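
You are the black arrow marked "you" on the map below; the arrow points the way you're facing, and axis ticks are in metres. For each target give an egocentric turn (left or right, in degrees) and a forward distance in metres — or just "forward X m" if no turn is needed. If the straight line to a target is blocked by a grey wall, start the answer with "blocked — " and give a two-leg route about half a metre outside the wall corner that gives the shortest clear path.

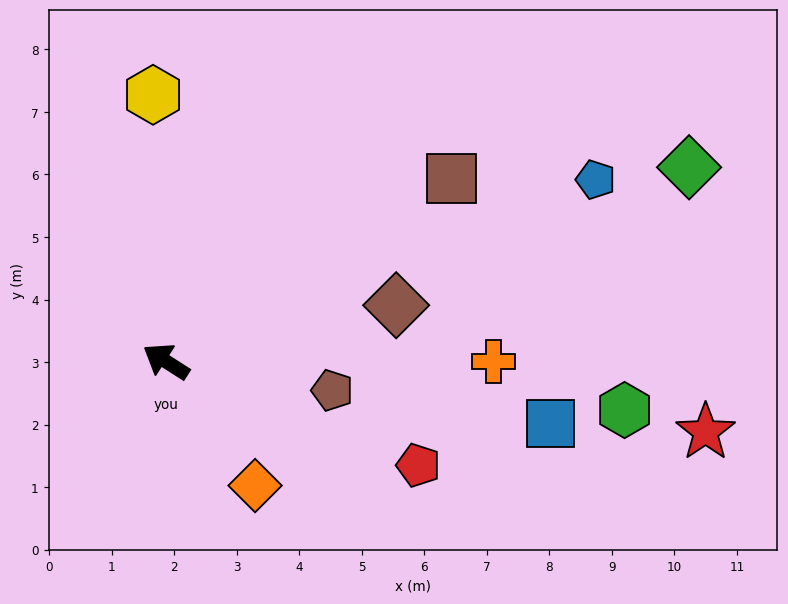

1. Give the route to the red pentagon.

turn right 170°, forward 4.4 m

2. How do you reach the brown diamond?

turn right 134°, forward 3.8 m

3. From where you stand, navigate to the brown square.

turn right 115°, forward 5.4 m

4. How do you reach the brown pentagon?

turn right 157°, forward 2.7 m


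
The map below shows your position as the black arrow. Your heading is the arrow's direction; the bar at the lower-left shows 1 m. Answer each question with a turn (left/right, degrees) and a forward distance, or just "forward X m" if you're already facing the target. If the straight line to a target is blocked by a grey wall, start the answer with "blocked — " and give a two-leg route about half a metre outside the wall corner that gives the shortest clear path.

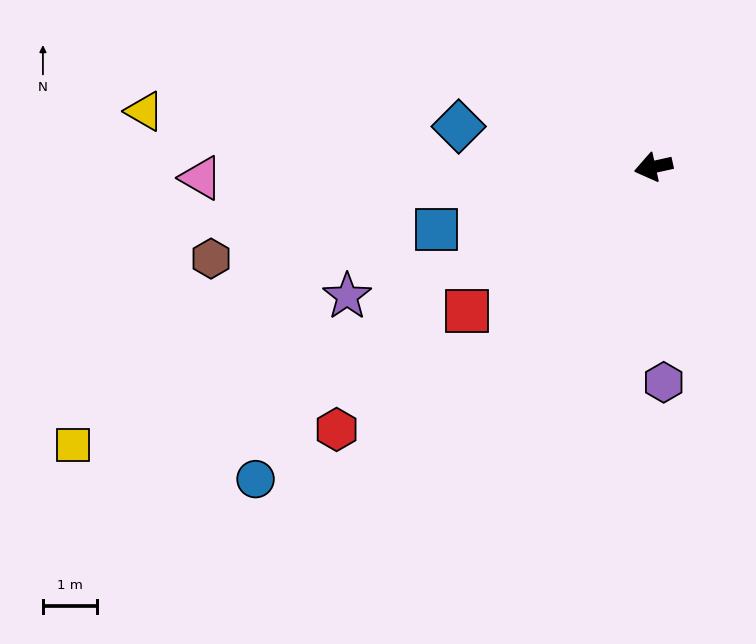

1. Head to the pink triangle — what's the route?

turn right 11°, forward 8.4 m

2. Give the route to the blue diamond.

turn right 24°, forward 3.7 m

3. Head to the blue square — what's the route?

turn left 4°, forward 4.2 m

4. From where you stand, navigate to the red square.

turn left 25°, forward 4.4 m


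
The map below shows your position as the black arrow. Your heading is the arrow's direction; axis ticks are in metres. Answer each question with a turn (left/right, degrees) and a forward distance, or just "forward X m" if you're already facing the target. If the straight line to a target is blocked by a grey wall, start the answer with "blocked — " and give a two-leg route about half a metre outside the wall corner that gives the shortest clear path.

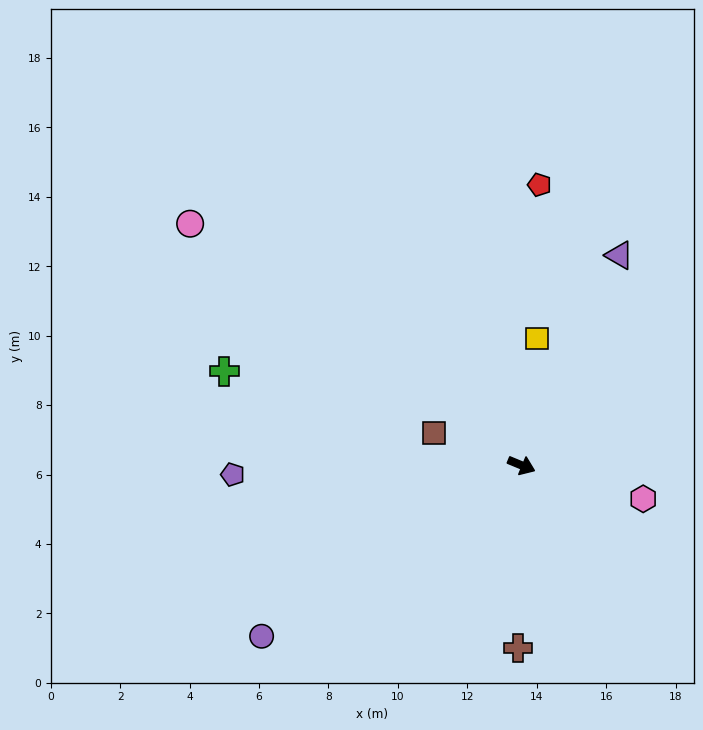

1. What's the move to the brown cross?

turn right 69°, forward 5.3 m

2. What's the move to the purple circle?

turn right 124°, forward 9.0 m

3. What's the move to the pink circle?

turn left 166°, forward 11.8 m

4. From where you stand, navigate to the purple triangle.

turn left 88°, forward 6.7 m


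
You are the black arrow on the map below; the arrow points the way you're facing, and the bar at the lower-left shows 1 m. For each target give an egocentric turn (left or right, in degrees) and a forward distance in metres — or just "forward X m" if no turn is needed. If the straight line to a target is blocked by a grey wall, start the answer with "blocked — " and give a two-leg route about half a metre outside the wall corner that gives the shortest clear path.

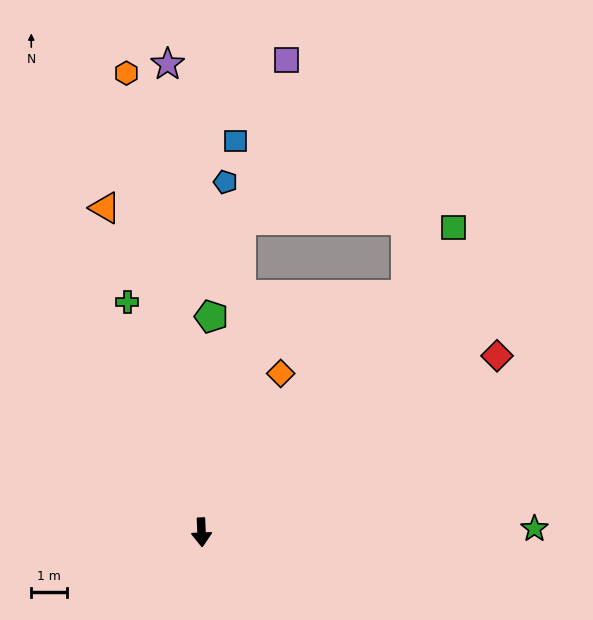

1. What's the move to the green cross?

turn right 165°, forward 6.8 m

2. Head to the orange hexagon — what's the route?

turn right 173°, forward 13.0 m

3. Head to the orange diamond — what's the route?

turn left 151°, forward 5.0 m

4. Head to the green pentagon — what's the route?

turn left 175°, forward 6.1 m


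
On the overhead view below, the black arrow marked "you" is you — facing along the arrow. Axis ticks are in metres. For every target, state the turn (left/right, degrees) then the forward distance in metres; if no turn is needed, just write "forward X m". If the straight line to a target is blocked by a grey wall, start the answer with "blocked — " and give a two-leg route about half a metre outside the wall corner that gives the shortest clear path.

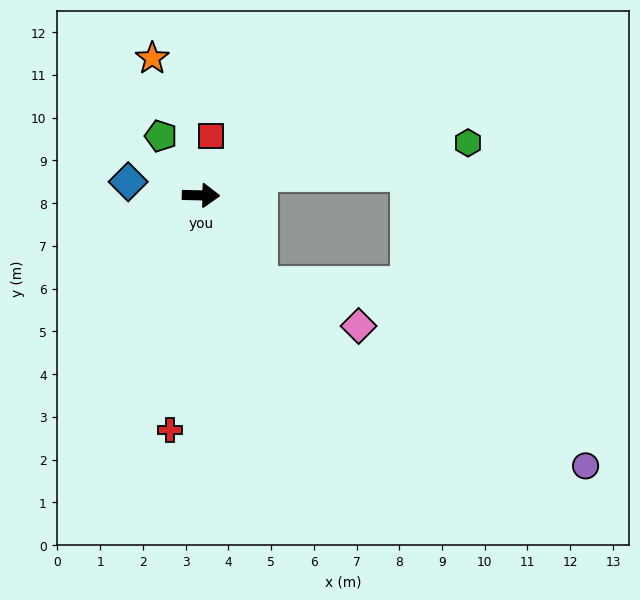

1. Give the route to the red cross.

turn right 96°, forward 5.5 m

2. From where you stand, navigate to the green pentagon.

turn left 125°, forward 1.7 m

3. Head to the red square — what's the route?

turn left 82°, forward 1.4 m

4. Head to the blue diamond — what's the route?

turn left 171°, forward 1.7 m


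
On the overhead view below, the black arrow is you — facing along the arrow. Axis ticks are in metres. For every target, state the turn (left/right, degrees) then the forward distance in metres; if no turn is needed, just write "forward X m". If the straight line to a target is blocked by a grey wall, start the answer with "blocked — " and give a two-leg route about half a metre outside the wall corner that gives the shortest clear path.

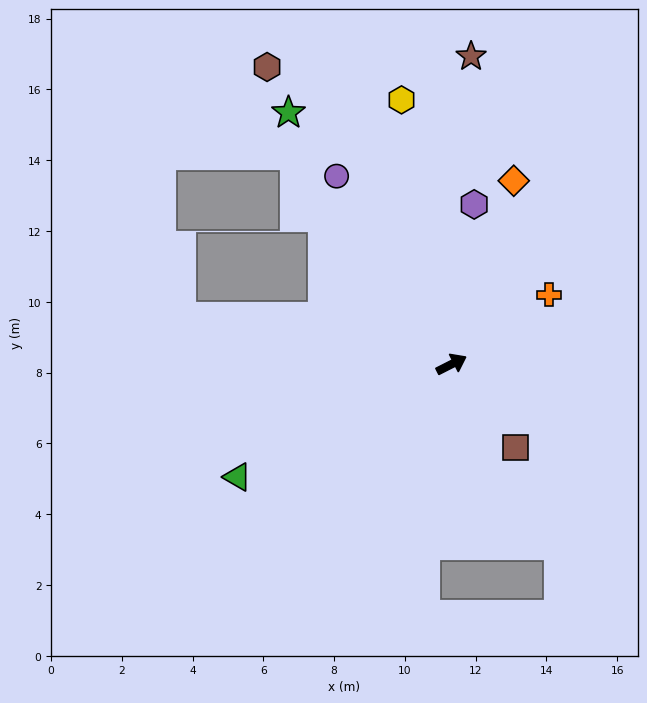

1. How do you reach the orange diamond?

turn left 44°, forward 5.5 m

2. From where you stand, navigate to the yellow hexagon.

turn left 74°, forward 7.6 m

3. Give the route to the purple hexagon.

turn left 55°, forward 4.6 m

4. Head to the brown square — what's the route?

turn right 79°, forward 3.0 m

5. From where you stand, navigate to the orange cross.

turn left 9°, forward 3.4 m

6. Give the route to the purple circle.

turn left 94°, forward 6.2 m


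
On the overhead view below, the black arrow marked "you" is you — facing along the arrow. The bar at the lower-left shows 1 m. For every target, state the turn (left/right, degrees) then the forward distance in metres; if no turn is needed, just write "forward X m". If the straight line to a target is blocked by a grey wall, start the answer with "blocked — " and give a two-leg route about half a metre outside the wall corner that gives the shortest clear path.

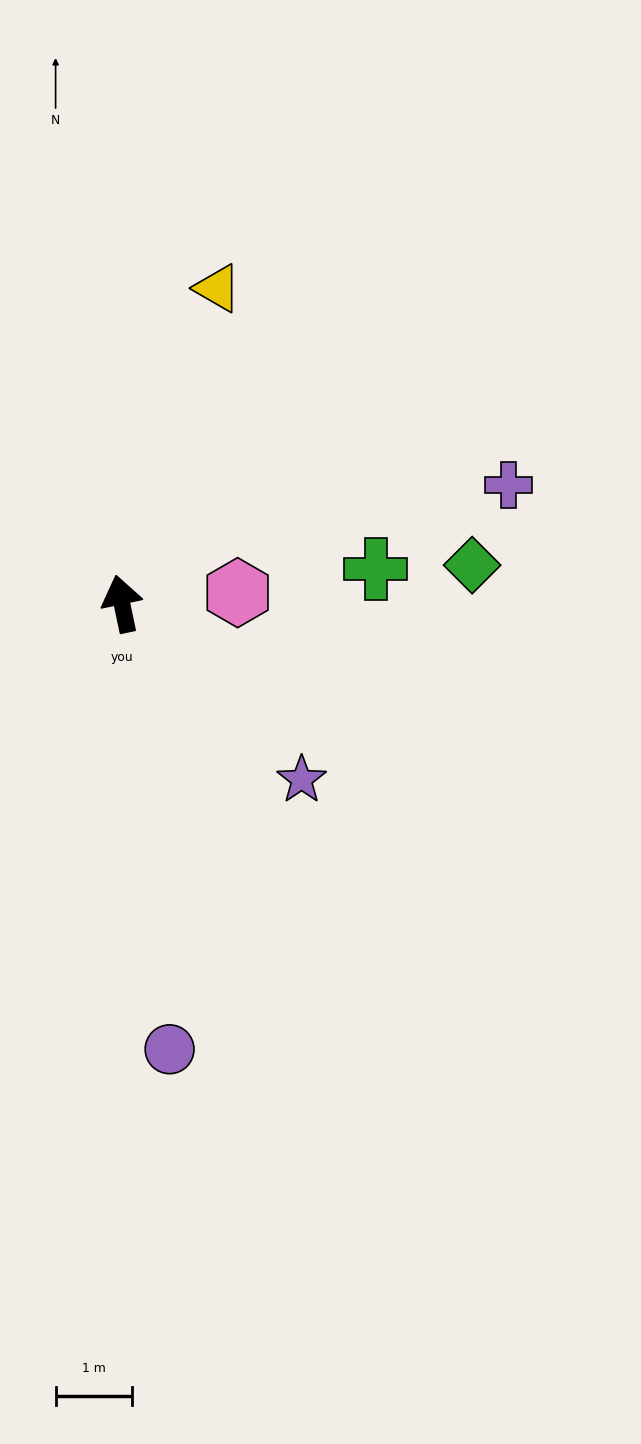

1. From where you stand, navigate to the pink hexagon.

turn right 96°, forward 1.5 m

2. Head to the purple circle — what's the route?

turn left 174°, forward 5.9 m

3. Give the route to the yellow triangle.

turn right 29°, forward 4.3 m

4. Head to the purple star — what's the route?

turn right 146°, forward 3.3 m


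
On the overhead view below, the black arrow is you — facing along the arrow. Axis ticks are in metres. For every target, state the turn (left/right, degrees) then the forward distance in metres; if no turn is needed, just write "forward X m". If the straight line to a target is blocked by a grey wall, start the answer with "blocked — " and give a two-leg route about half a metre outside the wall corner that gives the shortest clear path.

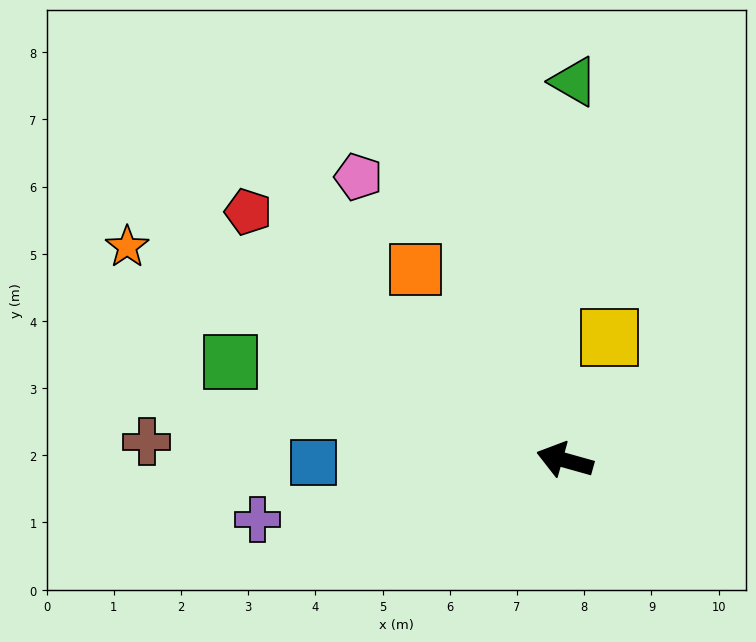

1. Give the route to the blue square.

turn left 16°, forward 3.7 m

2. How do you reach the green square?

forward 5.2 m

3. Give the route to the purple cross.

turn left 27°, forward 4.7 m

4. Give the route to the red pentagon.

turn right 22°, forward 6.0 m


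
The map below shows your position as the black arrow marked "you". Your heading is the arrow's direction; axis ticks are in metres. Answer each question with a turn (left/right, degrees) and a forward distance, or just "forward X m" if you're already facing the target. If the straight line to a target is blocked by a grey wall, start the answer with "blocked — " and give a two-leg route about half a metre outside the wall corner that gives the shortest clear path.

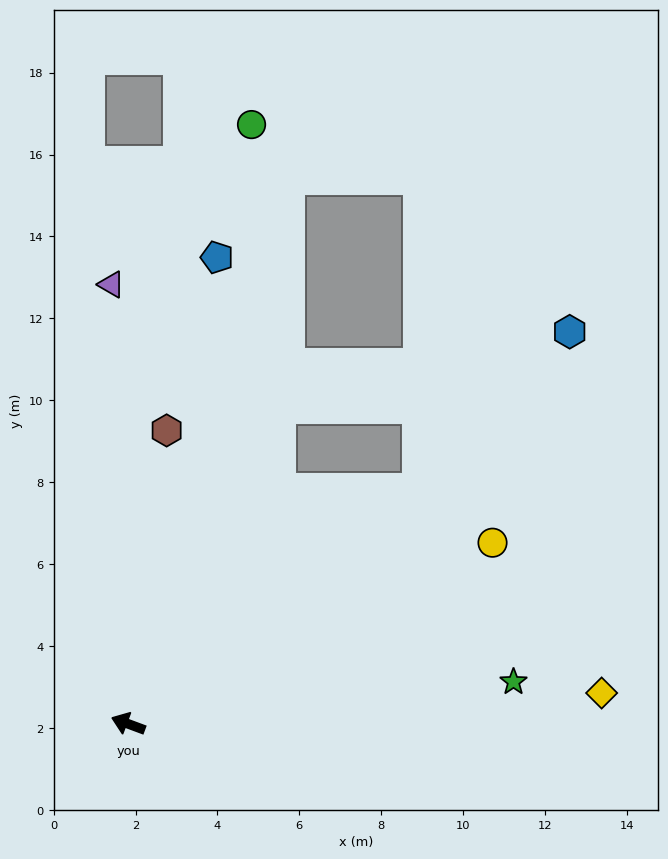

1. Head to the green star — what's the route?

turn right 153°, forward 9.5 m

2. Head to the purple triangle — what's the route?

turn right 67°, forward 10.7 m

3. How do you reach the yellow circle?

turn right 133°, forward 9.9 m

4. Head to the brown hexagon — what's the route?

turn right 77°, forward 7.2 m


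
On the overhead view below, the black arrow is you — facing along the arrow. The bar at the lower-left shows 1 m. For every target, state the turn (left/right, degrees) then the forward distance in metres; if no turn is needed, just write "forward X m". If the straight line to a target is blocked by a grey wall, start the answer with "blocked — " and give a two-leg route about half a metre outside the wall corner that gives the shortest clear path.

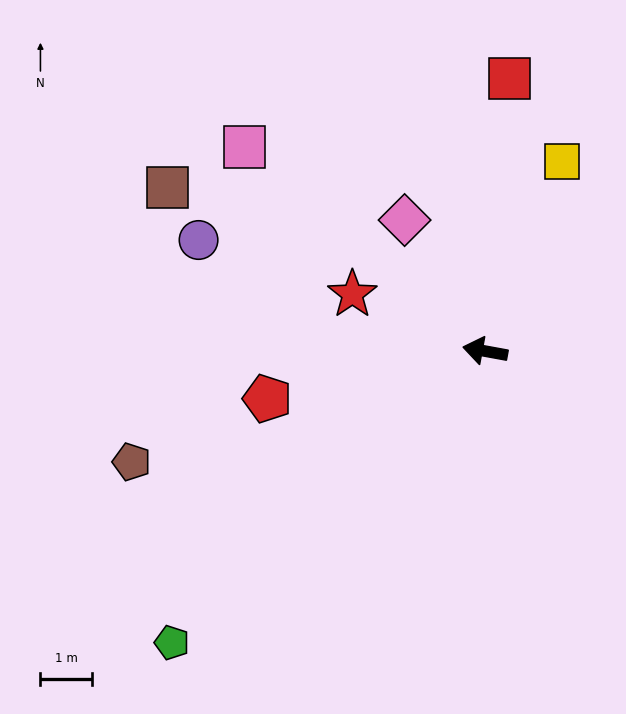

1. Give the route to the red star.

turn right 13°, forward 2.8 m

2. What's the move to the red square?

turn right 85°, forward 5.3 m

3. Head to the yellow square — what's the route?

turn right 102°, forward 4.0 m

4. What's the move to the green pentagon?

turn left 53°, forward 8.3 m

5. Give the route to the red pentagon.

turn left 23°, forward 4.3 m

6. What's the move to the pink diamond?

turn right 48°, forward 3.0 m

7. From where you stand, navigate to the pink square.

turn right 30°, forward 6.1 m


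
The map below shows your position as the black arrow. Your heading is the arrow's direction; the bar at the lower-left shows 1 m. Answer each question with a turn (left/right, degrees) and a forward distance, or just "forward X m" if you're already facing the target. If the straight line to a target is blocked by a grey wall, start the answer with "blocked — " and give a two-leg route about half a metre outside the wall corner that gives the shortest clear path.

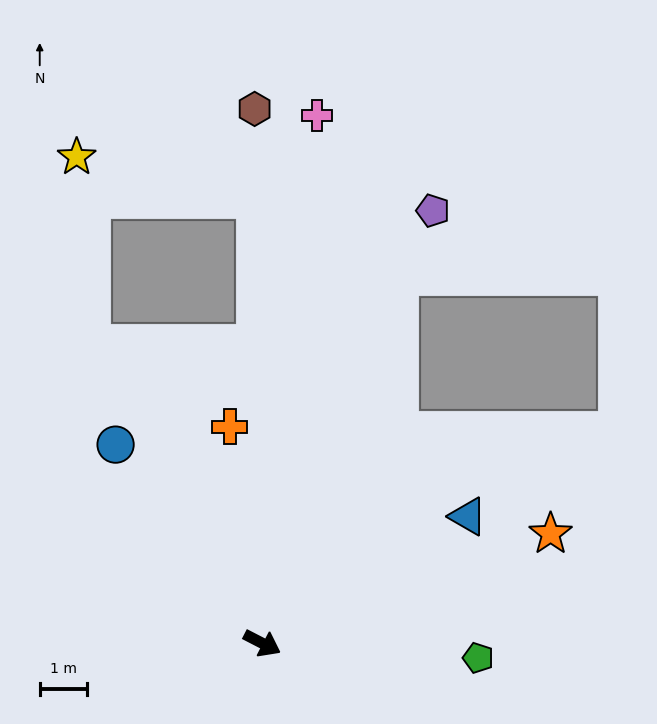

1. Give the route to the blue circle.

turn left 154°, forward 5.2 m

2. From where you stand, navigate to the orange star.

turn left 48°, forward 6.5 m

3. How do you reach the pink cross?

turn left 111°, forward 11.2 m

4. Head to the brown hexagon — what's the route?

turn left 118°, forward 11.2 m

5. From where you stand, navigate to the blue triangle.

turn left 59°, forward 5.1 m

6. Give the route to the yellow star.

blocked — turn left 147°, forward 7.2 m, then turn right 25°, forward 4.0 m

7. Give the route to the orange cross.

turn left 126°, forward 4.6 m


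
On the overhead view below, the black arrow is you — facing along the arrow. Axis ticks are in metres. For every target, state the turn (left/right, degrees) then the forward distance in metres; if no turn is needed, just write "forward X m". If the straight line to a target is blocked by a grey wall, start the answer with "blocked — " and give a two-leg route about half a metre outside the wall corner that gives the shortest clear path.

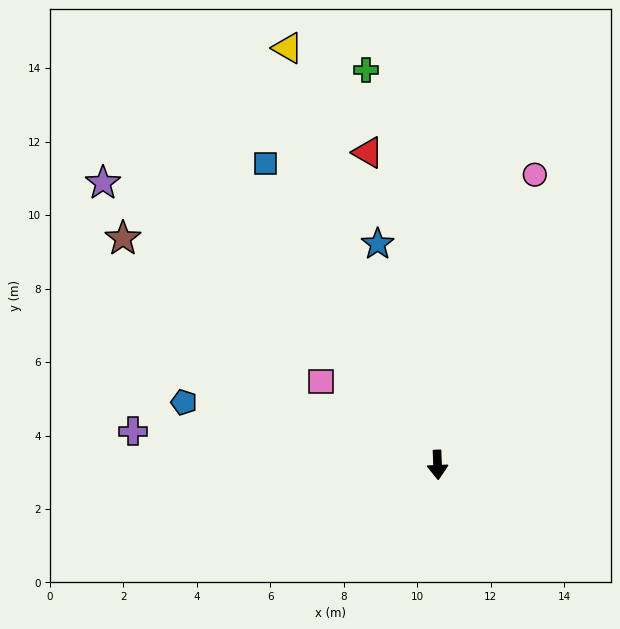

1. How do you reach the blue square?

turn right 153°, forward 9.5 m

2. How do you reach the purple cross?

turn right 99°, forward 8.3 m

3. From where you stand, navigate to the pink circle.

turn left 159°, forward 8.3 m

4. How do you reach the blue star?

turn right 167°, forward 6.2 m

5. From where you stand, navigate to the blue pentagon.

turn right 106°, forward 7.1 m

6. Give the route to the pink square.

turn right 128°, forward 3.9 m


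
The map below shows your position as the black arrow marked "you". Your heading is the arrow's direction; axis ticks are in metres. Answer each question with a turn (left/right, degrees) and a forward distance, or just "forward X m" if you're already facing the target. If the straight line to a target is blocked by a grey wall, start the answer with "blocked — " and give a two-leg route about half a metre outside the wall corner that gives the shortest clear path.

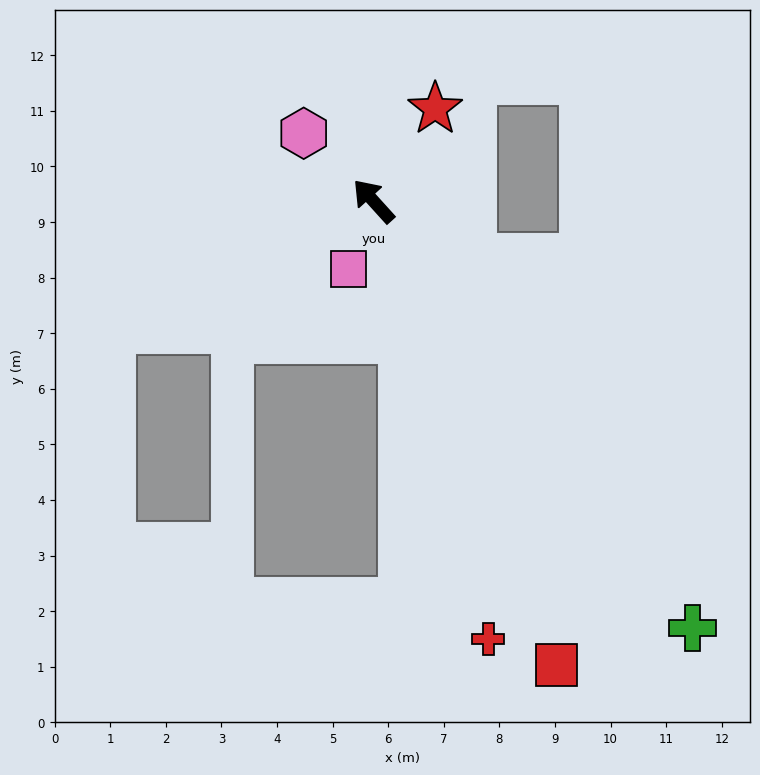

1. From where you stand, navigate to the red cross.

turn left 153°, forward 8.1 m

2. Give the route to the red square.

turn left 159°, forward 9.0 m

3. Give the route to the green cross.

turn left 175°, forward 9.6 m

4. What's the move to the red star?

turn right 76°, forward 2.0 m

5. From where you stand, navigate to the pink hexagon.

turn left 4°, forward 1.7 m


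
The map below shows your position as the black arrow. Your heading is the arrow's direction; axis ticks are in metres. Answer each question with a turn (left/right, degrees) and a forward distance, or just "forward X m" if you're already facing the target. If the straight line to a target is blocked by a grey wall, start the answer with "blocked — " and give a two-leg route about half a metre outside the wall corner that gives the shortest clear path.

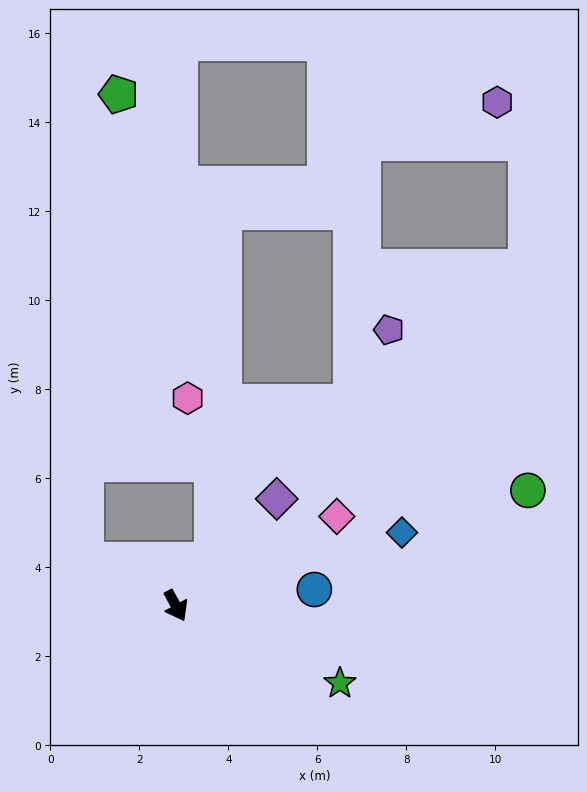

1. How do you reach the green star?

turn left 36°, forward 4.1 m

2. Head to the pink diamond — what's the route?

turn left 91°, forward 4.1 m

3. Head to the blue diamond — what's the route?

turn left 79°, forward 5.3 m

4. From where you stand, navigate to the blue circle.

turn left 68°, forward 3.1 m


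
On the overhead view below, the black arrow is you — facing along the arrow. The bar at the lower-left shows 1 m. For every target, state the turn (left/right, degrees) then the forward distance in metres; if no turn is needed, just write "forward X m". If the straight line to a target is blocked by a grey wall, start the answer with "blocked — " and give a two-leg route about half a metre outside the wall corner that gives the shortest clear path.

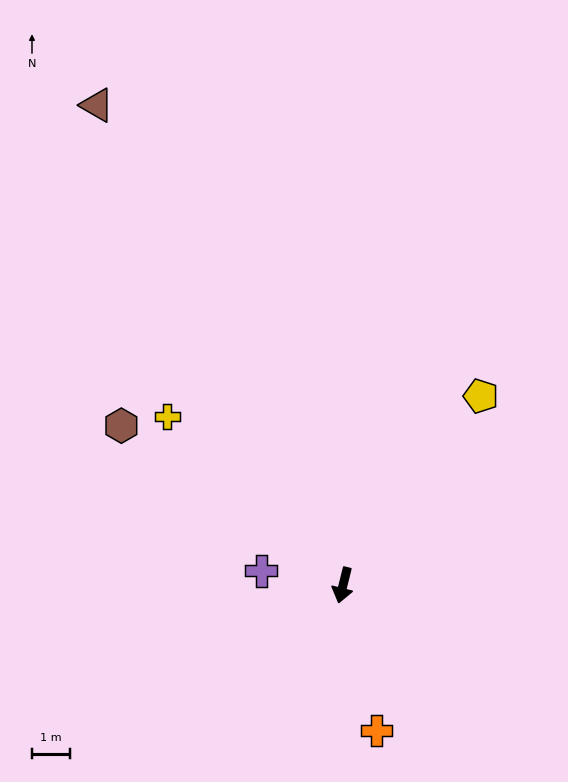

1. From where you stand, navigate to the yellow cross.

turn right 120°, forward 6.4 m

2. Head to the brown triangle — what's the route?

turn right 139°, forward 14.1 m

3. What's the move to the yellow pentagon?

turn left 158°, forward 6.1 m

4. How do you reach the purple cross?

turn right 86°, forward 2.2 m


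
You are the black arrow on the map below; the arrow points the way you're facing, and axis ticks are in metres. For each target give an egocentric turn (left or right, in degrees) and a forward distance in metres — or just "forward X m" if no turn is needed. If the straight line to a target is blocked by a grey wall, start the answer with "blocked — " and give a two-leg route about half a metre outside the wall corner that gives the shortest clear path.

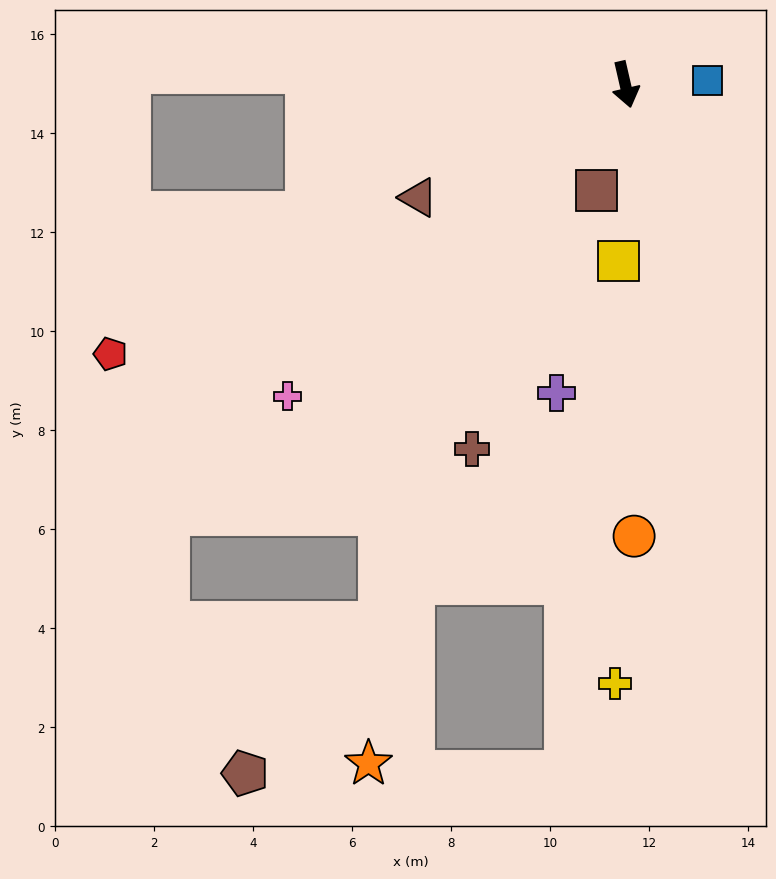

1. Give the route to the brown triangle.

turn right 74°, forward 4.8 m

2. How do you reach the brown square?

turn right 28°, forward 2.2 m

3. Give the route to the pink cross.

turn right 60°, forward 9.3 m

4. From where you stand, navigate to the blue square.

turn left 80°, forward 1.7 m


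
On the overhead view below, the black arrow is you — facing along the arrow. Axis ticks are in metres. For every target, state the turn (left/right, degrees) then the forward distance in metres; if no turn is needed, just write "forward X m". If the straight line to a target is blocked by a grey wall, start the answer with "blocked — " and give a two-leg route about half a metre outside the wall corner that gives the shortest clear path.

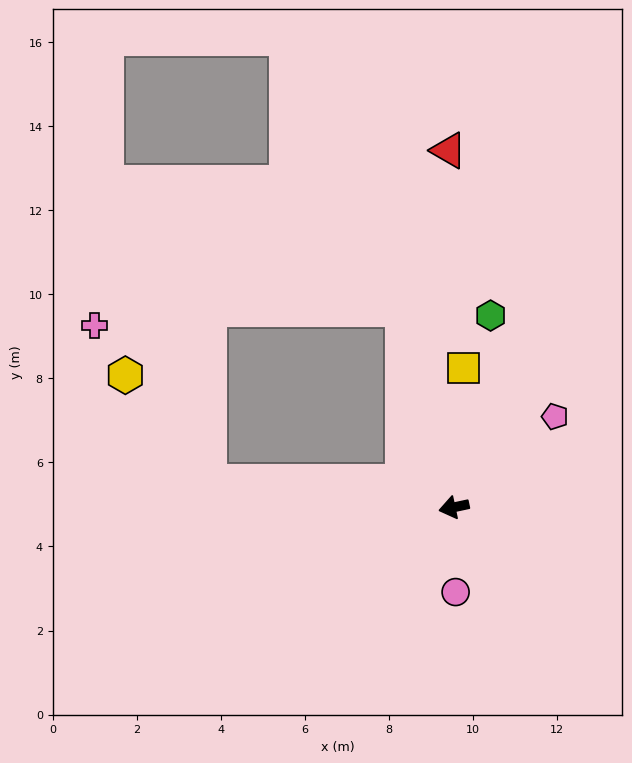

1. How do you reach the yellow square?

turn right 106°, forward 3.3 m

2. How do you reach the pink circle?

turn left 79°, forward 2.0 m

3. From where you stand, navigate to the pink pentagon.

turn right 150°, forward 3.2 m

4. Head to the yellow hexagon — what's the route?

blocked — turn right 18°, forward 5.9 m, then turn right 46°, forward 3.2 m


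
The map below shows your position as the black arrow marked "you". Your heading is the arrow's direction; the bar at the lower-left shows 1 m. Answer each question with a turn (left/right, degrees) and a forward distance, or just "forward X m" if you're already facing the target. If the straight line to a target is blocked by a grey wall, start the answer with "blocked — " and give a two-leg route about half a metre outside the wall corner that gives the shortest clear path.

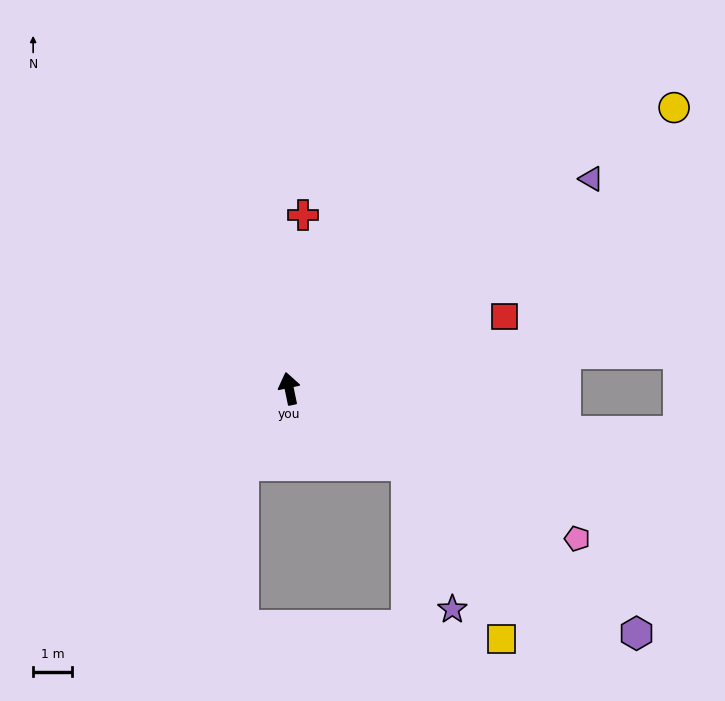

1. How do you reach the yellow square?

blocked — turn right 135°, forward 3.6 m, then turn right 28°, forward 5.1 m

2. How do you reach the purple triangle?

turn right 67°, forward 9.5 m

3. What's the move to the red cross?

turn right 16°, forward 4.5 m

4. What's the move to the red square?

turn right 83°, forward 5.8 m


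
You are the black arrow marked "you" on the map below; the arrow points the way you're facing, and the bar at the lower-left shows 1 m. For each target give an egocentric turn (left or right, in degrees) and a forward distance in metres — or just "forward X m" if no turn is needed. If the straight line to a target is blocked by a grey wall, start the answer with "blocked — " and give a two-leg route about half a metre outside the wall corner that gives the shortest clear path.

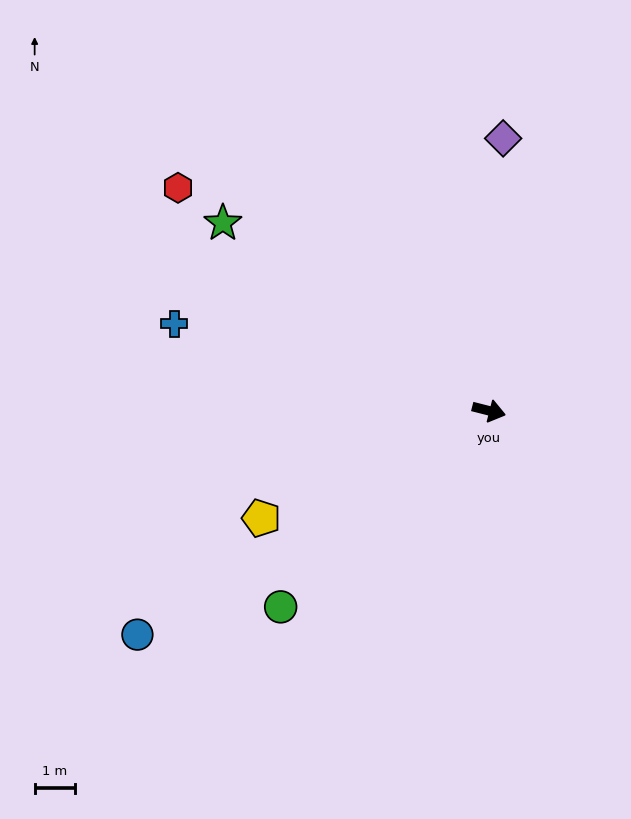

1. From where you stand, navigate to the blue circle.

turn right 133°, forward 10.3 m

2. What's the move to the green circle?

turn right 122°, forward 7.1 m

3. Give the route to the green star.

turn left 159°, forward 8.1 m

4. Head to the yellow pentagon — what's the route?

turn right 140°, forward 6.2 m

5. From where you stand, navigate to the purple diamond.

turn left 101°, forward 6.8 m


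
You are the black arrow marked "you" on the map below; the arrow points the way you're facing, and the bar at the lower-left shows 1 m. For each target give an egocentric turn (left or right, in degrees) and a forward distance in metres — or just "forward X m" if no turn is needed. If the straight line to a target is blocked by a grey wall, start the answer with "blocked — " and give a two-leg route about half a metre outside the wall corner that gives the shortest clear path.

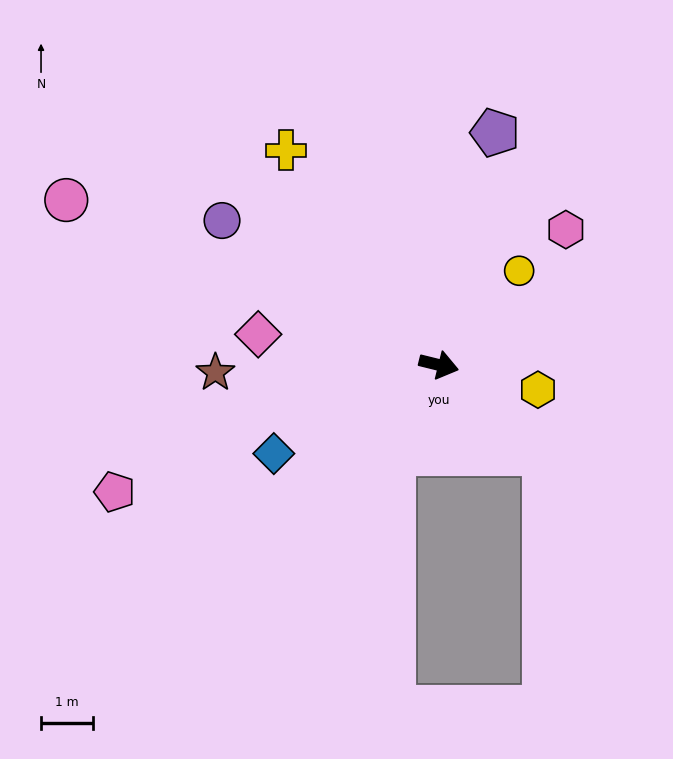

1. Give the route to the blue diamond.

turn right 138°, forward 3.6 m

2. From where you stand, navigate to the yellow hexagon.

forward 2.0 m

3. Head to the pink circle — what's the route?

turn left 170°, forward 7.8 m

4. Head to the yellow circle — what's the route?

turn left 63°, forward 2.4 m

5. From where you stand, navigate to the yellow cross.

turn left 139°, forward 5.1 m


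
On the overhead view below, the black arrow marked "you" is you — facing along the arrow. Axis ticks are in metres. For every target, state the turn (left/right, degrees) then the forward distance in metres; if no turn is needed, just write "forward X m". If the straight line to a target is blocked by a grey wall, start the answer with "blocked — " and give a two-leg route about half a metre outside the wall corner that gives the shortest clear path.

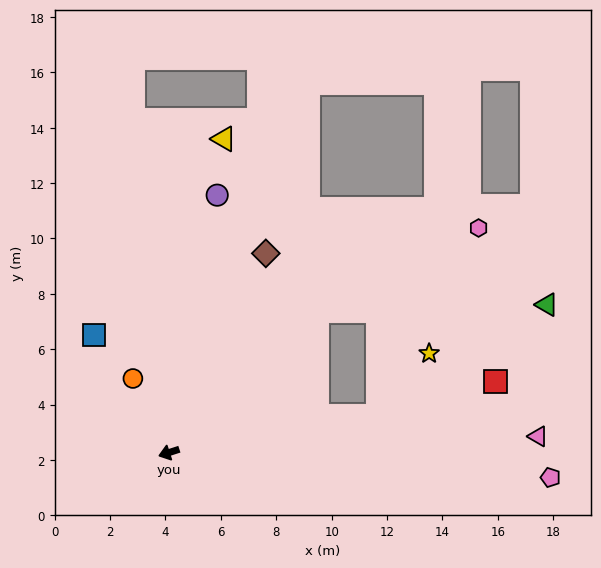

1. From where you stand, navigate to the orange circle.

turn right 82°, forward 3.0 m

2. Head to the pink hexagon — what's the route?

blocked — turn right 155°, forward 7.4 m, then turn right 15°, forward 6.6 m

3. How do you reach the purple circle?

turn right 119°, forward 9.5 m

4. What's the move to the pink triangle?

turn left 165°, forward 13.3 m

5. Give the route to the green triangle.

blocked — turn left 172°, forward 7.6 m, then turn left 23°, forward 7.3 m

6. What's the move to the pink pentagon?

turn left 158°, forward 13.8 m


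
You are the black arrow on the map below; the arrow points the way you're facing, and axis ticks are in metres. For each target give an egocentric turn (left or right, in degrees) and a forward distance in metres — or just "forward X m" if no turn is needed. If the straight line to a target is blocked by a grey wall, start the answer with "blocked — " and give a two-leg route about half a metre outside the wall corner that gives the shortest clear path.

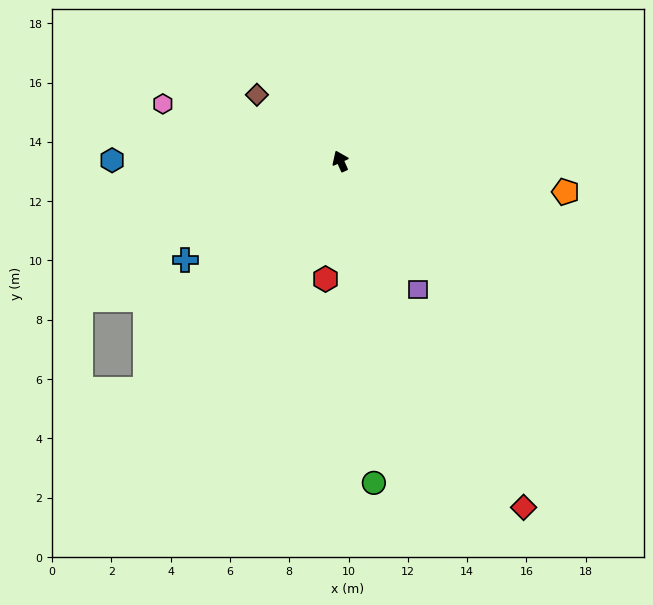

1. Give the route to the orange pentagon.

turn right 122°, forward 7.7 m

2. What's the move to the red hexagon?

turn left 149°, forward 4.0 m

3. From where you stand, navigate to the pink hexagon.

turn left 48°, forward 6.3 m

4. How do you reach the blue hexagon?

turn left 66°, forward 7.7 m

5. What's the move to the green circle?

turn left 162°, forward 10.9 m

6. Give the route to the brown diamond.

turn left 28°, forward 3.6 m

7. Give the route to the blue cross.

turn left 98°, forward 6.2 m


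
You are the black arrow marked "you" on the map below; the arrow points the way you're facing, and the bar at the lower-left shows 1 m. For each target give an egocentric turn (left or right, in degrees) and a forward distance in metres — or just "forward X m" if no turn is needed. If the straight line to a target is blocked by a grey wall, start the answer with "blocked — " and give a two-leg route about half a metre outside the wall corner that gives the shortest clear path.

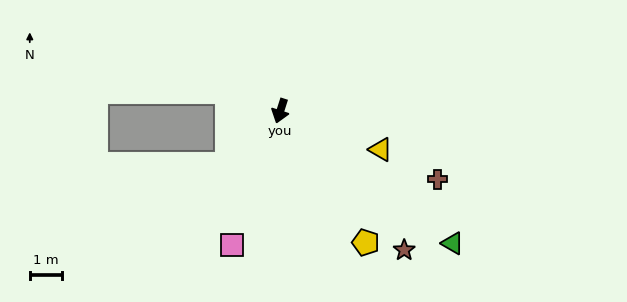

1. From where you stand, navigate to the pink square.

turn right 2°, forward 4.5 m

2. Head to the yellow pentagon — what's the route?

turn left 51°, forward 4.9 m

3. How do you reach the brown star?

turn left 59°, forward 5.8 m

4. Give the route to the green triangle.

turn left 70°, forward 6.8 m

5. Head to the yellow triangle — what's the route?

turn left 87°, forward 3.4 m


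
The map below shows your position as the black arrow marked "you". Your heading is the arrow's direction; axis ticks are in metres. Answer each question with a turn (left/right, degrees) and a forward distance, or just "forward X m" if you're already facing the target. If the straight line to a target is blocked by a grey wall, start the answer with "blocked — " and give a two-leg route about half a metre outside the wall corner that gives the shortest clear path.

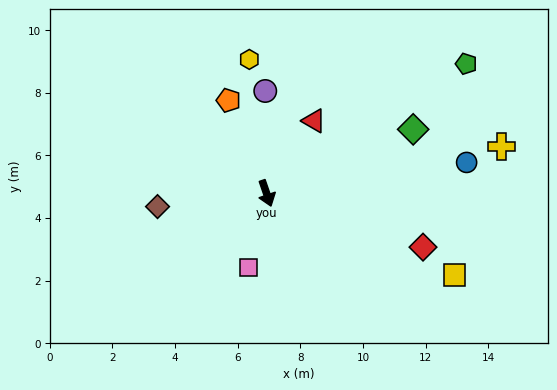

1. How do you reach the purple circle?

turn left 162°, forward 3.3 m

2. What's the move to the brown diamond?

turn right 102°, forward 3.5 m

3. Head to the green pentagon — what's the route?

turn left 104°, forward 7.6 m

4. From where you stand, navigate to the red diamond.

turn left 52°, forward 5.3 m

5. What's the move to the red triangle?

turn left 128°, forward 2.8 m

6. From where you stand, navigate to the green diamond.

turn left 95°, forward 5.1 m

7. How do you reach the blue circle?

turn left 80°, forward 6.5 m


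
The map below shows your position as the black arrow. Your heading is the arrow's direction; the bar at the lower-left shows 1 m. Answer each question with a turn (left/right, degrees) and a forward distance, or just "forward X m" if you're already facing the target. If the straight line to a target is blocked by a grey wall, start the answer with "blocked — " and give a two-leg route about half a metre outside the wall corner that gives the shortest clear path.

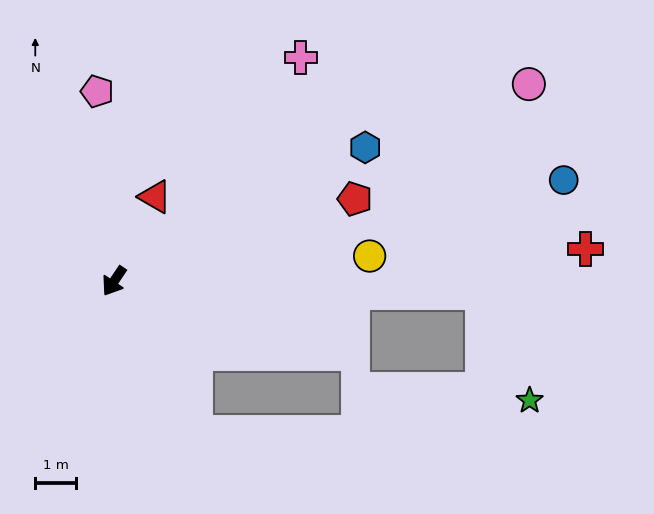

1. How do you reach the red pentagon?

turn left 143°, forward 6.2 m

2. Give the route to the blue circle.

turn left 137°, forward 11.3 m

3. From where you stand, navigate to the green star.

blocked — turn left 122°, forward 9.0 m, then turn right 64°, forward 2.9 m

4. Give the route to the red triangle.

turn right 172°, forward 2.3 m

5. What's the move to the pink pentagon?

turn right 141°, forward 4.7 m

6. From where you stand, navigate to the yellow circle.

turn left 130°, forward 6.3 m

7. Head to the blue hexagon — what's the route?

turn left 152°, forward 7.0 m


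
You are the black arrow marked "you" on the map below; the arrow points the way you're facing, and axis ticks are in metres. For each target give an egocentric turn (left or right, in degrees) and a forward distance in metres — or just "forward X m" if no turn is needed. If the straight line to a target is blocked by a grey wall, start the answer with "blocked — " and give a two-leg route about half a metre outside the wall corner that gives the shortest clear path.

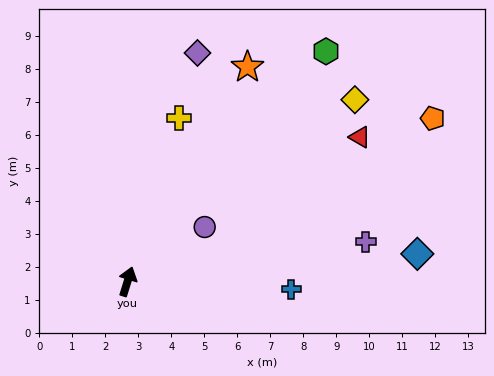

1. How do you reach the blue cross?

turn right 75°, forward 5.0 m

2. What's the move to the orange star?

turn right 12°, forward 7.5 m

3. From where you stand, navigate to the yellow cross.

forward 5.2 m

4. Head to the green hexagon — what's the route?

turn right 23°, forward 9.2 m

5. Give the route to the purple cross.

turn right 63°, forward 7.3 m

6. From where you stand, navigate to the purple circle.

turn right 37°, forward 2.9 m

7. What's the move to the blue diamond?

turn right 67°, forward 8.8 m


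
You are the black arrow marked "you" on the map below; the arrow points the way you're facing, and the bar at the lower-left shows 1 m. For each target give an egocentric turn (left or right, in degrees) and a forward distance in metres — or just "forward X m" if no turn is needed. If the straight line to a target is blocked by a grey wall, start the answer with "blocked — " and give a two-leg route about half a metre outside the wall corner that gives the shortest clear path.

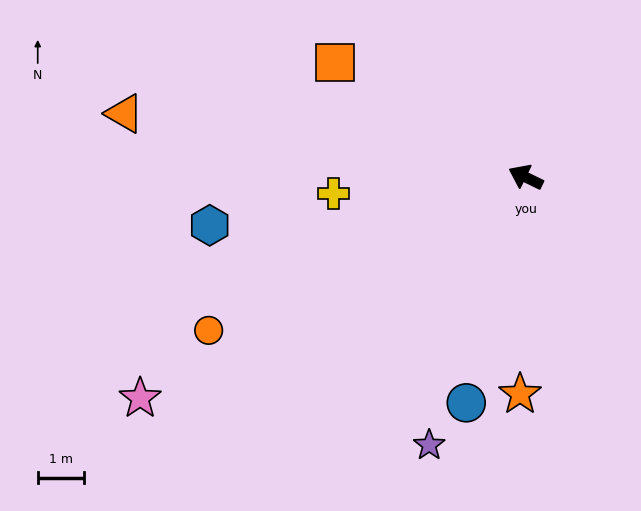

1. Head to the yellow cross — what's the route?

turn left 31°, forward 4.2 m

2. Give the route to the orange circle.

turn left 52°, forward 7.6 m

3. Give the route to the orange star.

turn left 114°, forward 4.7 m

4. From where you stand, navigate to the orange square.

turn right 5°, forward 4.8 m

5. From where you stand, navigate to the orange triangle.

turn left 17°, forward 8.8 m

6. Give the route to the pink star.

turn left 56°, forward 9.6 m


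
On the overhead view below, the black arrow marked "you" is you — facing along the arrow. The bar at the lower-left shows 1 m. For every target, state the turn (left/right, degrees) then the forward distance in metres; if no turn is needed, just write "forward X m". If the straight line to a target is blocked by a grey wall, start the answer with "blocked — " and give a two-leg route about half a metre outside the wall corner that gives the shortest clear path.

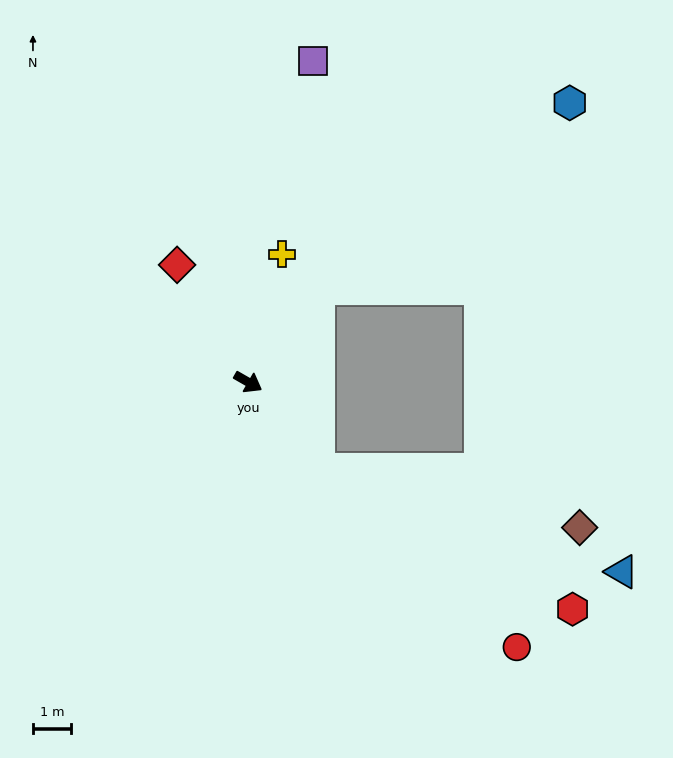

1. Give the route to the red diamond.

turn left 151°, forward 3.6 m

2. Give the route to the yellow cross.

turn left 105°, forward 3.5 m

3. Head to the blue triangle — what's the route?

blocked — turn right 21°, forward 3.0 m, then turn left 32°, forward 8.4 m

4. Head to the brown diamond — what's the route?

blocked — turn right 21°, forward 3.0 m, then turn left 38°, forward 7.0 m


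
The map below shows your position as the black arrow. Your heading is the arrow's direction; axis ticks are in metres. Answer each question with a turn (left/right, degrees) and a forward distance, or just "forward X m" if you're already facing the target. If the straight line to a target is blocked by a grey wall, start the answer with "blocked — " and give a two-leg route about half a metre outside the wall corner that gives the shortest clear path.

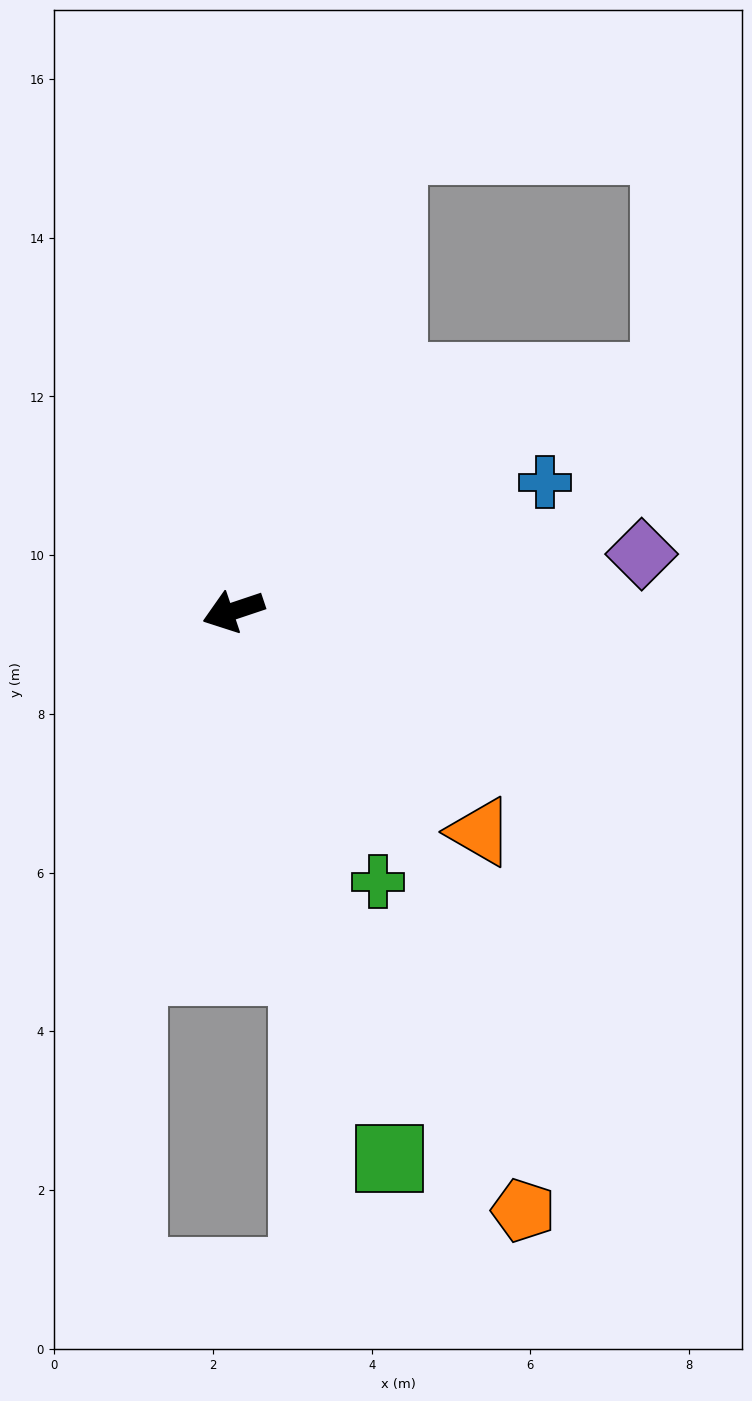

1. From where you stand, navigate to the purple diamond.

turn left 169°, forward 5.2 m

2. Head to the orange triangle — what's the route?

turn left 120°, forward 4.2 m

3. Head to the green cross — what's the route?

turn left 100°, forward 3.9 m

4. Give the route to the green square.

turn left 87°, forward 7.2 m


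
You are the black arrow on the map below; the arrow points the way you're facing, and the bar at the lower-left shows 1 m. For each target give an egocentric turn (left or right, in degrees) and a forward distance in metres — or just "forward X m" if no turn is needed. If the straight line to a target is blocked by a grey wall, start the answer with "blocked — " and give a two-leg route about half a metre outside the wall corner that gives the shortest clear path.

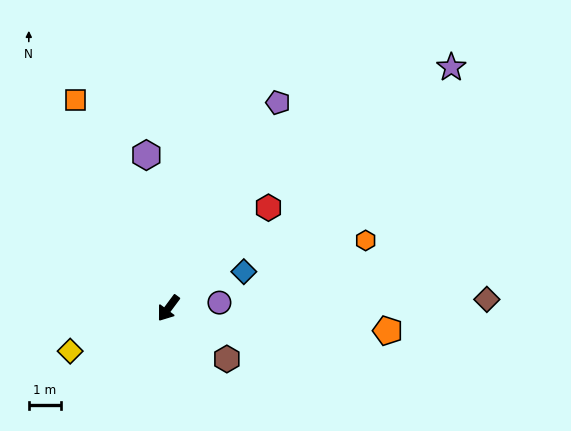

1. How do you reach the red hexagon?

turn left 172°, forward 4.4 m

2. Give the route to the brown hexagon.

turn left 86°, forward 2.4 m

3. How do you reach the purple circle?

turn left 133°, forward 1.6 m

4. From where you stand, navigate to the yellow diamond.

turn right 30°, forward 3.3 m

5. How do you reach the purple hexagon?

turn right 135°, forward 4.8 m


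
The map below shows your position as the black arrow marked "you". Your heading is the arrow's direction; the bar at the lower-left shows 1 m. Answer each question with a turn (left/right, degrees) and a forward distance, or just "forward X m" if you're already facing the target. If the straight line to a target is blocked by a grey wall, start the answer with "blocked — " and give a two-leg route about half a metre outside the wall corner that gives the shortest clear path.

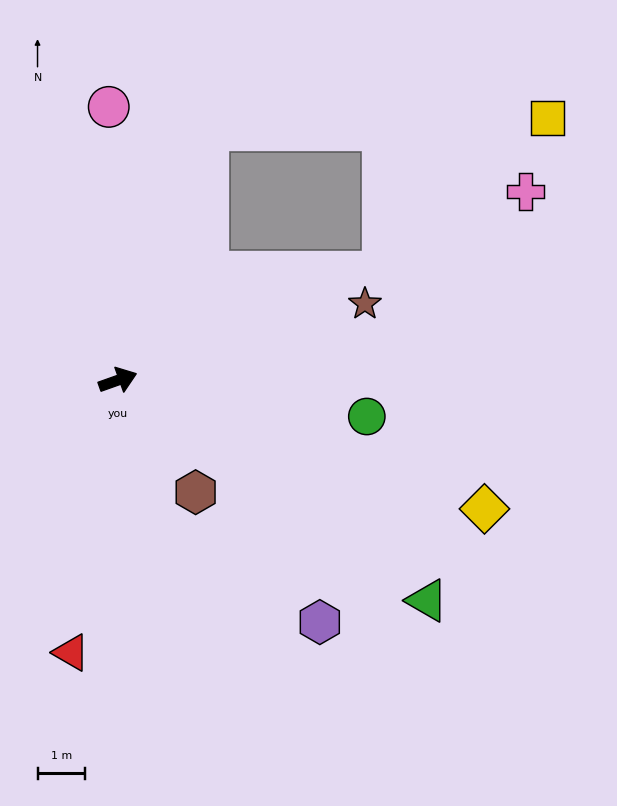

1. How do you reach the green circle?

turn right 28°, forward 5.3 m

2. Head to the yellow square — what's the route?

blocked — turn left 50°, forward 5.6 m, then turn right 67°, forward 7.1 m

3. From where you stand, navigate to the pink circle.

turn left 72°, forward 5.7 m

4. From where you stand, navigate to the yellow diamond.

turn right 39°, forward 8.1 m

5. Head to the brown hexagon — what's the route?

turn right 75°, forward 2.8 m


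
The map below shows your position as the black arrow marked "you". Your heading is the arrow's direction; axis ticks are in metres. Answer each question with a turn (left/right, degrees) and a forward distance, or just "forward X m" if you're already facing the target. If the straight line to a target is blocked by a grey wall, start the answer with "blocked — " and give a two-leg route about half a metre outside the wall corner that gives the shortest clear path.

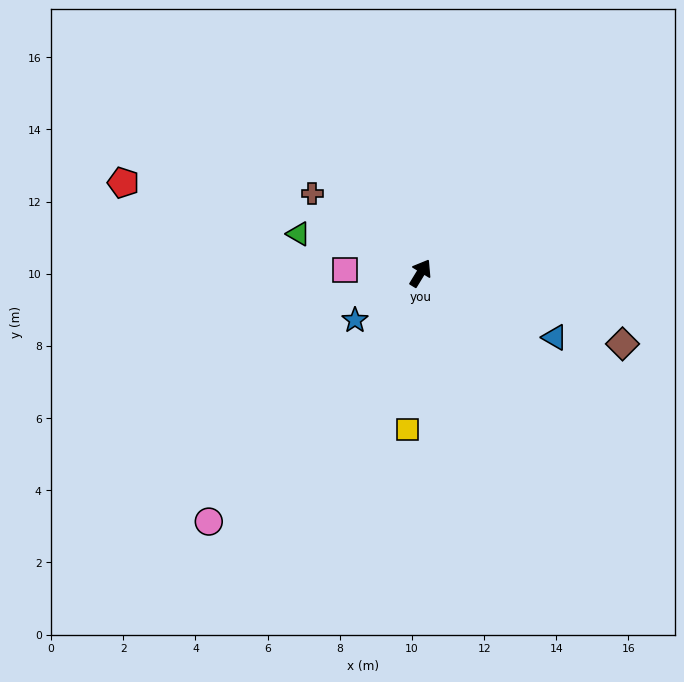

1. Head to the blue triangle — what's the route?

turn right 84°, forward 4.1 m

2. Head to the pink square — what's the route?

turn left 119°, forward 2.1 m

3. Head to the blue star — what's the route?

turn left 157°, forward 2.2 m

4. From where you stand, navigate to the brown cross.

turn left 85°, forward 3.7 m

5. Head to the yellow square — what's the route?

turn right 153°, forward 4.3 m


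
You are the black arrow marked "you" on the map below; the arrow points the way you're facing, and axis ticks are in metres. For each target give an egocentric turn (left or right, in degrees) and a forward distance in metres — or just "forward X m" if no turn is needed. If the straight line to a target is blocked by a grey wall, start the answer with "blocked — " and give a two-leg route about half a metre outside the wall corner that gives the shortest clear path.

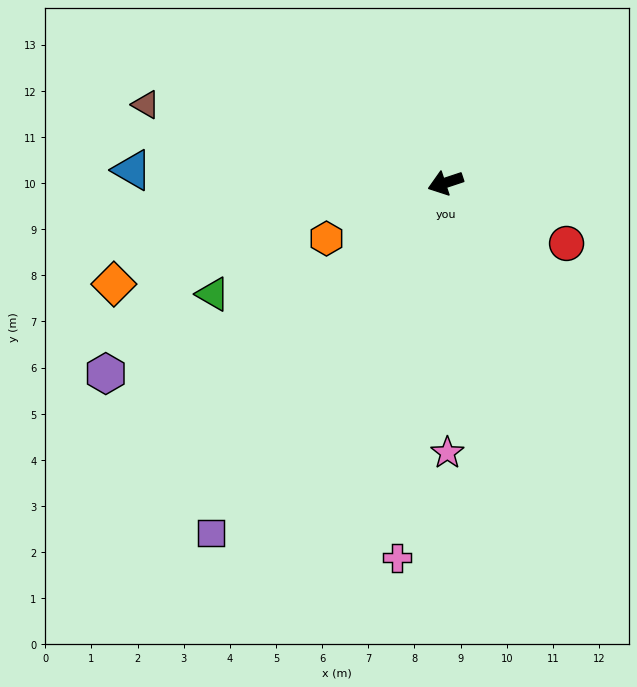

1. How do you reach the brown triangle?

turn right 33°, forward 6.7 m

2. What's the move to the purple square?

turn left 38°, forward 9.1 m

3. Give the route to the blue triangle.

turn right 21°, forward 6.8 m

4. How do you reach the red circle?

turn left 135°, forward 2.9 m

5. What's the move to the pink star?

turn left 72°, forward 5.9 m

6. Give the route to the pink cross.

turn left 64°, forward 8.2 m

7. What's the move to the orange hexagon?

turn left 7°, forward 2.8 m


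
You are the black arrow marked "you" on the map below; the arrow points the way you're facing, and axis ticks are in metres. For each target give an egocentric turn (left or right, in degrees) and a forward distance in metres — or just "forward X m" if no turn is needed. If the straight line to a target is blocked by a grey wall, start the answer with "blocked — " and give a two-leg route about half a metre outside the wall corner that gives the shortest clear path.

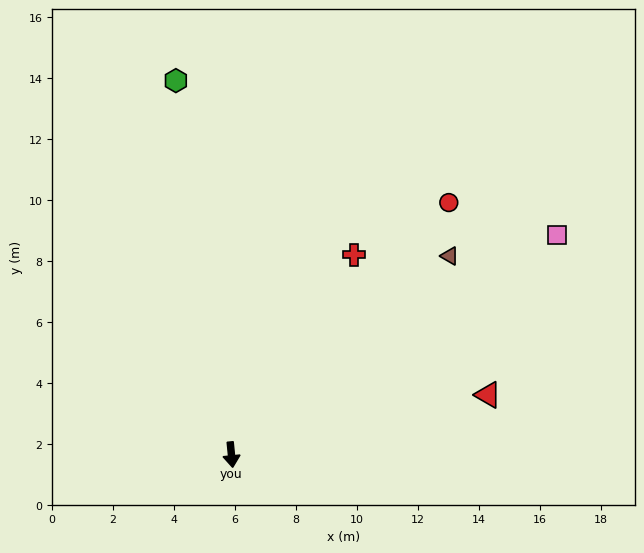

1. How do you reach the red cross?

turn left 143°, forward 7.7 m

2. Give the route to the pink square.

turn left 118°, forward 12.9 m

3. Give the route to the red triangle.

turn left 98°, forward 8.6 m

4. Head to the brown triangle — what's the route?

turn left 127°, forward 9.7 m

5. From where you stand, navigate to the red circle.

turn left 134°, forward 10.9 m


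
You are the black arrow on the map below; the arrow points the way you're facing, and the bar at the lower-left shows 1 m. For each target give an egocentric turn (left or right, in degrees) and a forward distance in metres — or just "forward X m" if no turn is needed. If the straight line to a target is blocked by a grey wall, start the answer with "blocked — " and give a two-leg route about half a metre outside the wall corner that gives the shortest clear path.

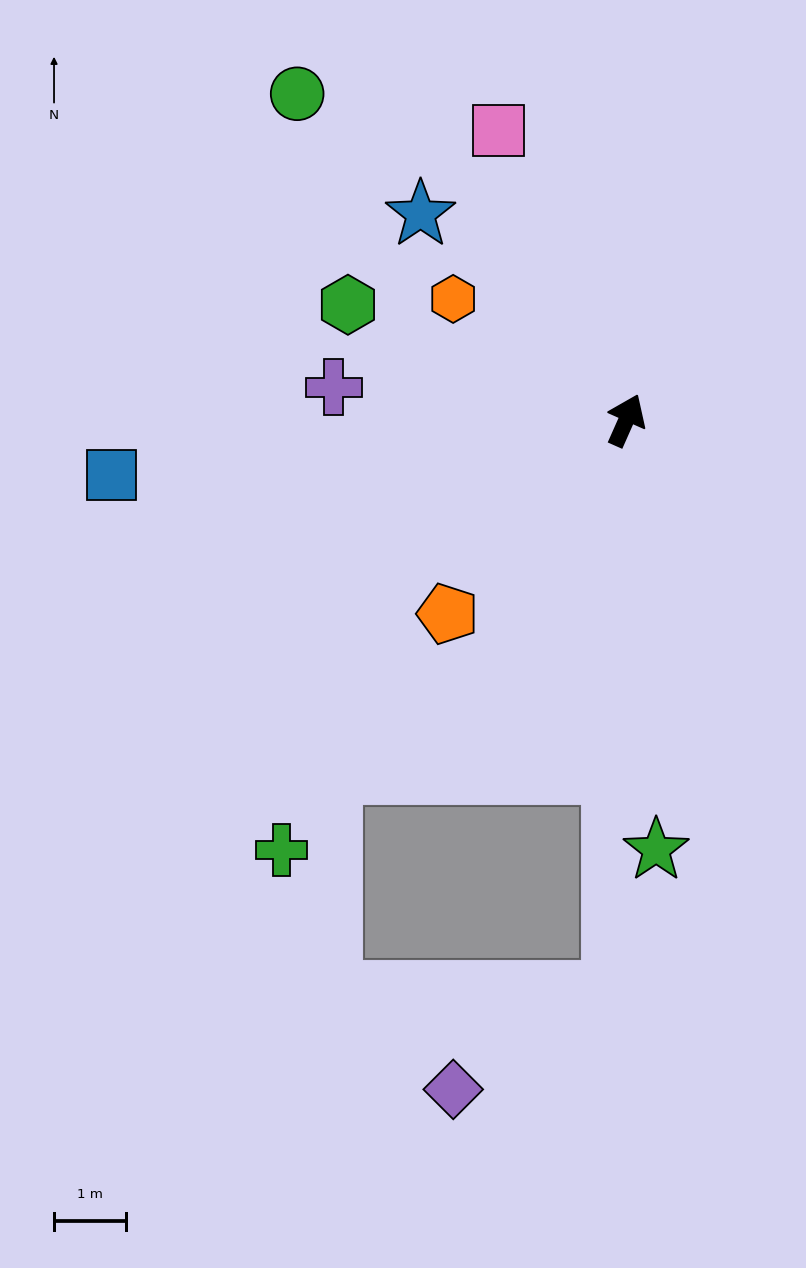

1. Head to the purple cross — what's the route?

turn left 107°, forward 4.1 m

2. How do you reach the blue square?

turn left 120°, forward 7.2 m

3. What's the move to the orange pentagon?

turn left 161°, forward 3.7 m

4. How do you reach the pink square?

turn left 48°, forward 4.4 m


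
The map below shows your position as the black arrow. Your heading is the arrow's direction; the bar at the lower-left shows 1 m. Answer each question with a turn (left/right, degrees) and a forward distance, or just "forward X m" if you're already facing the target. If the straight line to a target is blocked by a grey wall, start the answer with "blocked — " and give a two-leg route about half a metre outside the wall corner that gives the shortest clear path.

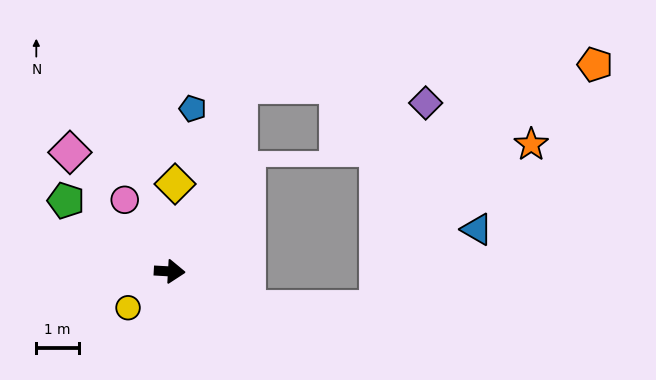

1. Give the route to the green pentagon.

turn left 149°, forward 3.0 m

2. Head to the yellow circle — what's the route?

turn right 136°, forward 1.3 m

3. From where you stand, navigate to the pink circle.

turn left 125°, forward 2.0 m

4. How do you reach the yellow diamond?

turn left 90°, forward 2.1 m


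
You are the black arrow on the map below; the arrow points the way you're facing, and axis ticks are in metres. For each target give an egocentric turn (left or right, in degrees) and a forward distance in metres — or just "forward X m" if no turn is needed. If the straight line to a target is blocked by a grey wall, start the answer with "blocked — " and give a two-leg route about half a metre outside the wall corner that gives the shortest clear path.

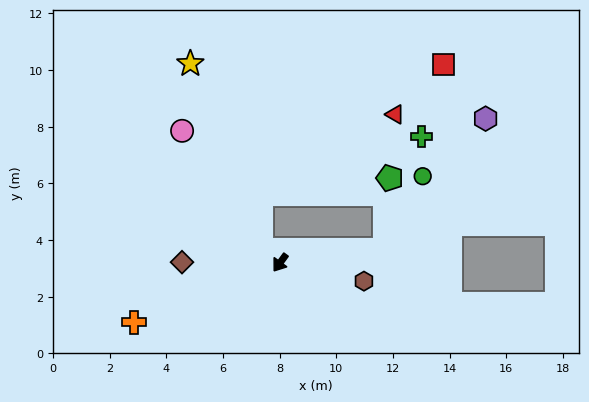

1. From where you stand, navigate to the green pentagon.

blocked — turn left 133°, forward 3.7 m, then turn left 79°, forward 2.5 m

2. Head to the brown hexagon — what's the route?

turn left 114°, forward 3.0 m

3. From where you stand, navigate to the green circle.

blocked — turn left 133°, forward 3.7 m, then turn left 56°, forward 2.9 m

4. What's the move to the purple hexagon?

blocked — turn left 133°, forward 3.7 m, then turn left 45°, forward 5.8 m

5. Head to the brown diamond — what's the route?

turn right 54°, forward 3.5 m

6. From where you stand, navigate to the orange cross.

turn right 32°, forward 5.6 m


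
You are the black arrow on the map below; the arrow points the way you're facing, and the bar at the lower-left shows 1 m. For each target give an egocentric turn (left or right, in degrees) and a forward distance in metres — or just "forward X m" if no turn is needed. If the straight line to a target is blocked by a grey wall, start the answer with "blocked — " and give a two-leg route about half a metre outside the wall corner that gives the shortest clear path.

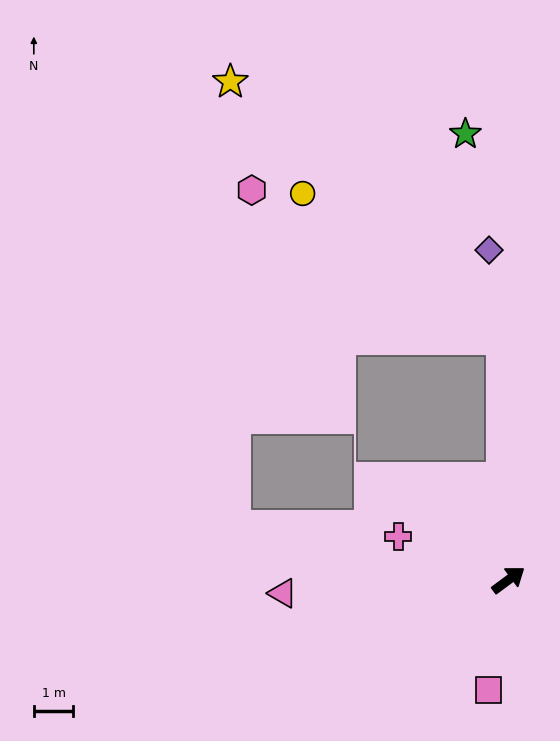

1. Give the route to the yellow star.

blocked — turn left 55°, forward 6.1 m, then turn left 45°, forward 9.4 m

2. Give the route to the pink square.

turn right 137°, forward 2.8 m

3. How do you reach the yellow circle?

blocked — turn left 55°, forward 6.1 m, then turn left 53°, forward 6.2 m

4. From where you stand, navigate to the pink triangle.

turn left 147°, forward 5.7 m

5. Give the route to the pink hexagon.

blocked — turn left 55°, forward 6.1 m, then turn left 58°, forward 7.3 m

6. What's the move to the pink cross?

turn left 122°, forward 3.0 m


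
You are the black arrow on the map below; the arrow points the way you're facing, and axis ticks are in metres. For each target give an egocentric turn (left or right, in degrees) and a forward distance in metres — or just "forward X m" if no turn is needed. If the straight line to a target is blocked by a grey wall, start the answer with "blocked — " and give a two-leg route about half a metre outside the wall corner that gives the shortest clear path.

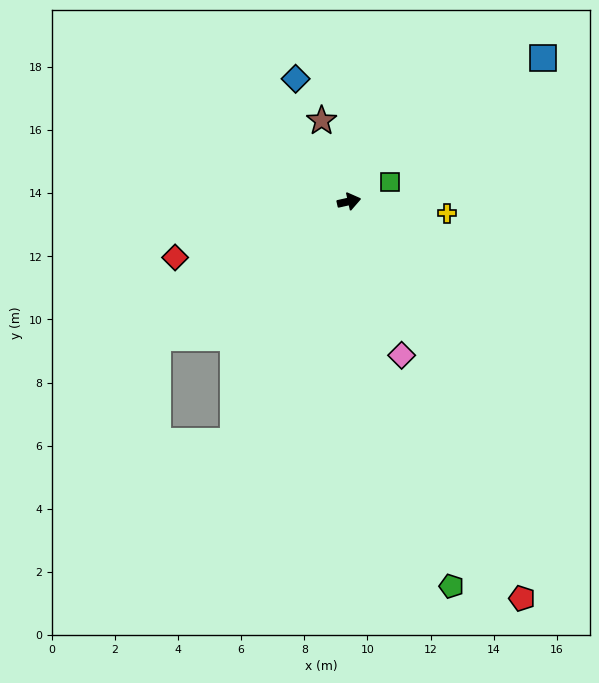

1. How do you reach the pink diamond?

turn right 84°, forward 5.2 m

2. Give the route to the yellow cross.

turn right 19°, forward 3.1 m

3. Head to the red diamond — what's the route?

turn right 175°, forward 5.8 m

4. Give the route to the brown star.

turn left 96°, forward 2.7 m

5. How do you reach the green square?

turn left 13°, forward 1.4 m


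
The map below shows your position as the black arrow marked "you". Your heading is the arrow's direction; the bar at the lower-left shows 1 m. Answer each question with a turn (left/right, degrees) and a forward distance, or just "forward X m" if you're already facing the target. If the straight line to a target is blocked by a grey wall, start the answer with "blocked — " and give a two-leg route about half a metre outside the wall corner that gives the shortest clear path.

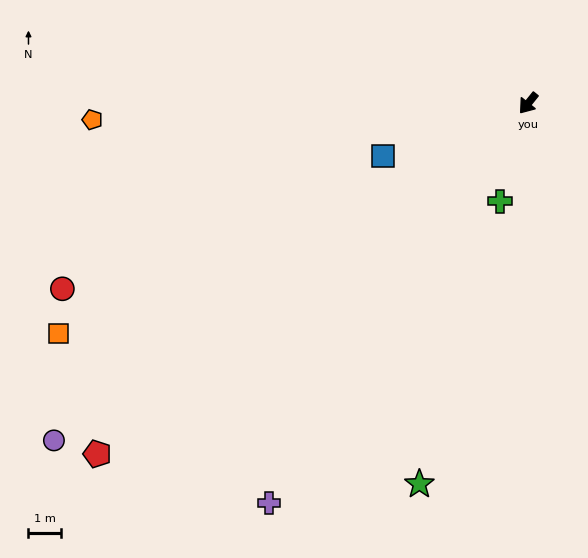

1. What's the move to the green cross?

turn left 23°, forward 3.2 m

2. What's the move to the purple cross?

turn left 6°, forward 14.7 m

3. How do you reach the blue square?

turn right 31°, forward 4.8 m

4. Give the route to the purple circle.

turn right 16°, forward 18.0 m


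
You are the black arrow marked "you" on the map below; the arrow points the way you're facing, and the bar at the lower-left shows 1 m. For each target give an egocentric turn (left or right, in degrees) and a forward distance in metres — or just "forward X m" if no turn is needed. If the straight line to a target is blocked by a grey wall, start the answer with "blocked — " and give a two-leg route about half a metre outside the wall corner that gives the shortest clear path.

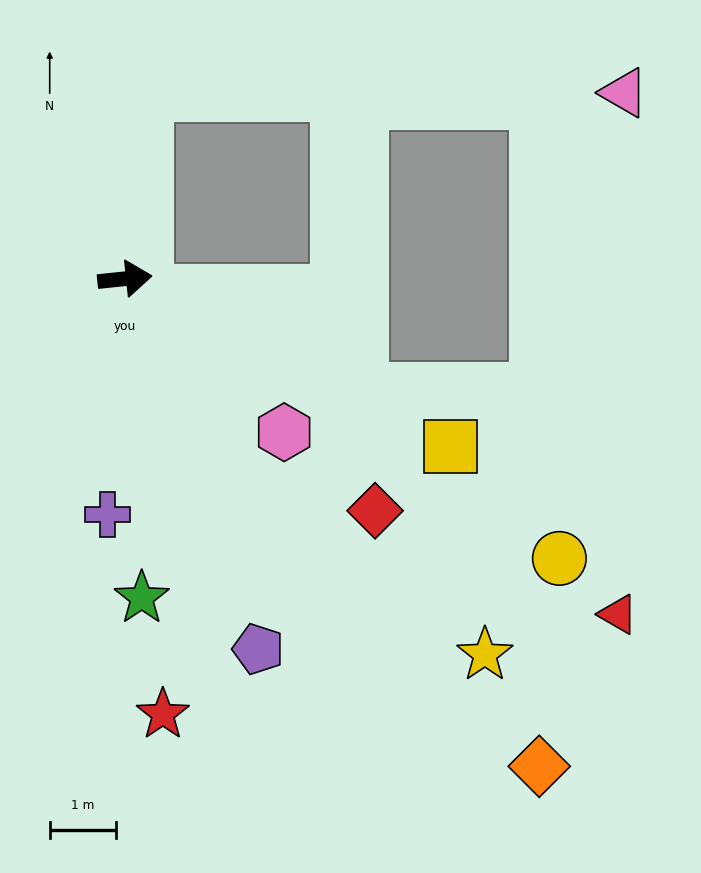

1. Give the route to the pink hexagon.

turn right 50°, forward 3.3 m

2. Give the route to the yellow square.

turn right 33°, forward 5.5 m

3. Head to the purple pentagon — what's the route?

turn right 76°, forward 5.9 m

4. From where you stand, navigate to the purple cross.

turn right 100°, forward 3.5 m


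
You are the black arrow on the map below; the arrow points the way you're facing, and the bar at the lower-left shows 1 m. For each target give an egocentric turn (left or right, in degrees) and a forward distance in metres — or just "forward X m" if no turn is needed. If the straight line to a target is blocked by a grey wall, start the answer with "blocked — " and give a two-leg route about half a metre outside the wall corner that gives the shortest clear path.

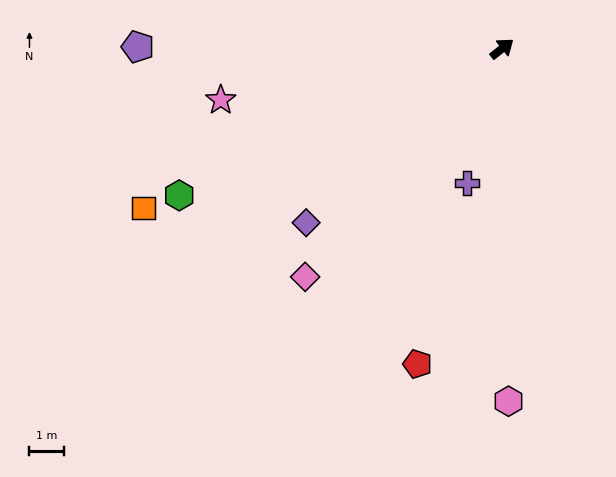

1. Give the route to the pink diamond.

turn right 169°, forward 8.8 m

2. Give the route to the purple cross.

turn right 143°, forward 4.1 m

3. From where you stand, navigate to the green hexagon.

turn left 166°, forward 10.4 m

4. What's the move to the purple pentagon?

turn left 141°, forward 10.6 m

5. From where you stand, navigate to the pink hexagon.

turn right 127°, forward 10.3 m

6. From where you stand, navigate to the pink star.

turn left 152°, forward 8.3 m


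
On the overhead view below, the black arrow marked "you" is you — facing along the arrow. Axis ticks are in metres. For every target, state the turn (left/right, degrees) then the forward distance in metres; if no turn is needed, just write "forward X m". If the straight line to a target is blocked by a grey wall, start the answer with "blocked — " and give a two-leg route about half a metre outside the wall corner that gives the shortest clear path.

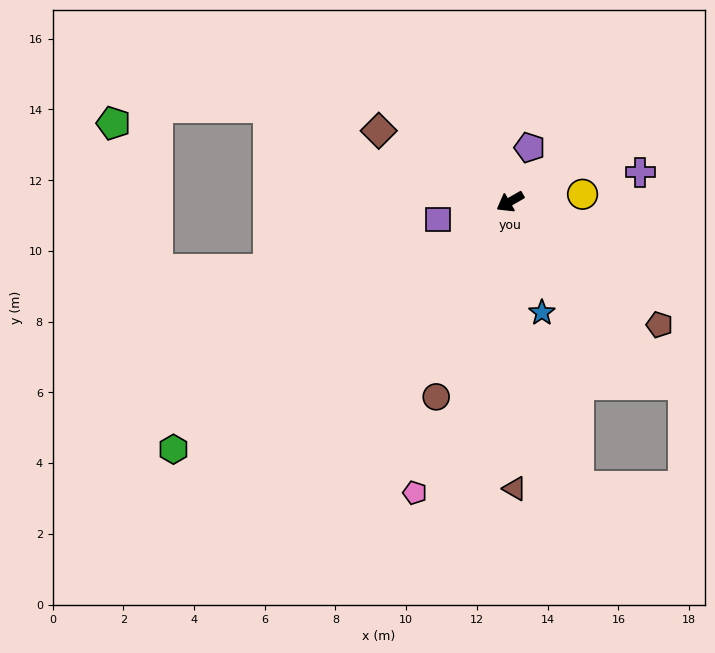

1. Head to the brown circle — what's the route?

turn left 39°, forward 5.9 m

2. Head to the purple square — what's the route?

turn right 16°, forward 2.1 m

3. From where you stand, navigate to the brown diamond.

turn right 58°, forward 4.2 m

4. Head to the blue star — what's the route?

turn left 76°, forward 3.3 m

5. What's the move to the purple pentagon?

turn right 140°, forward 1.6 m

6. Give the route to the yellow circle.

turn left 156°, forward 2.1 m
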